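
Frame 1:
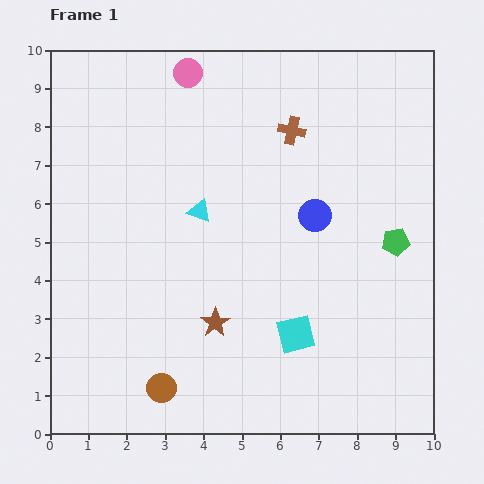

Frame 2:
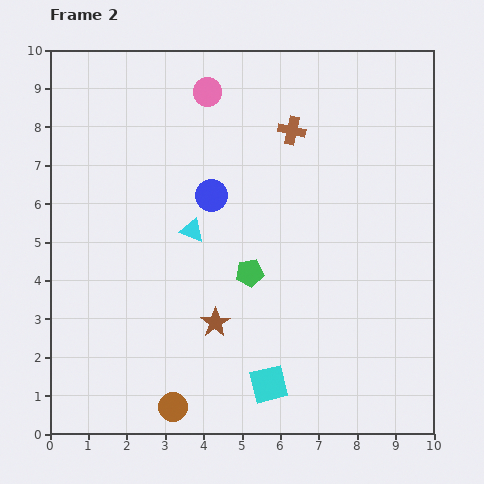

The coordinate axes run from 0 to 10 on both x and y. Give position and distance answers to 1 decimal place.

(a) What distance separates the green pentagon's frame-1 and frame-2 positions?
3.9

The green pentagon moved from (9.0, 5.0) to (5.2, 4.2), a distance of √(3.8² + 0.8²) ≈ 3.9.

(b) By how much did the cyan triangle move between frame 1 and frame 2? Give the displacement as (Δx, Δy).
(-0.2, -0.5)

The cyan triangle was at (3.9, 5.8) in frame 1 and (3.7, 5.3) in frame 2.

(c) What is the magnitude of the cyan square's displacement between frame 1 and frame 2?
1.5

The cyan square moved from (6.4, 2.6) to (5.7, 1.3), a distance of √(0.7² + 1.3²) ≈ 1.5.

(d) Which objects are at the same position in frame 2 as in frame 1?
the brown star, the brown cross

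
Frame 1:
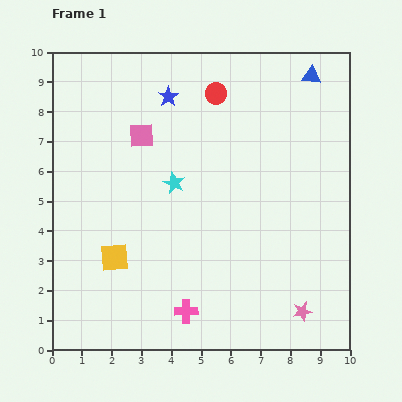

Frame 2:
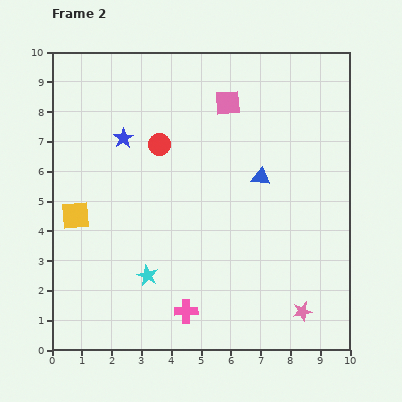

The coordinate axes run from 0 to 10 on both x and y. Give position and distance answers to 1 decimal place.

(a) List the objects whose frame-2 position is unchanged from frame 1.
the pink star, the pink cross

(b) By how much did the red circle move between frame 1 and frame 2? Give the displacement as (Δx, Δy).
(-1.9, -1.7)

The red circle was at (5.5, 8.6) in frame 1 and (3.6, 6.9) in frame 2.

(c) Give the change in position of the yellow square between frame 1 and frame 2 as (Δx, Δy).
(-1.3, 1.4)

The yellow square was at (2.1, 3.1) in frame 1 and (0.8, 4.5) in frame 2.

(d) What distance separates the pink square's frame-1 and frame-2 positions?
3.1

The pink square moved from (3.0, 7.2) to (5.9, 8.3), a distance of √(2.9² + 1.1²) ≈ 3.1.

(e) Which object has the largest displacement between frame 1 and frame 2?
the blue triangle

(moved 3.8; next 3.2)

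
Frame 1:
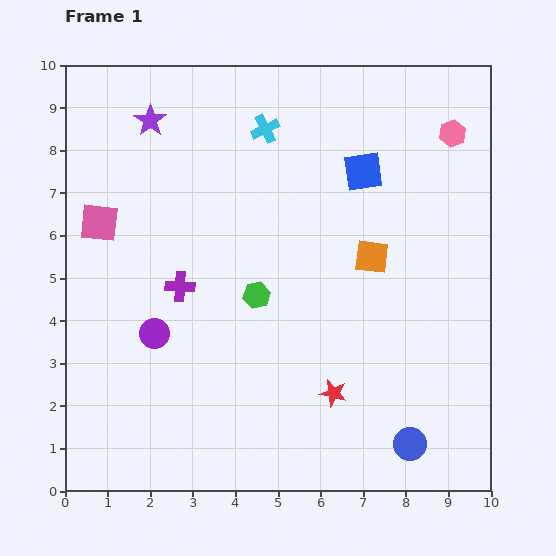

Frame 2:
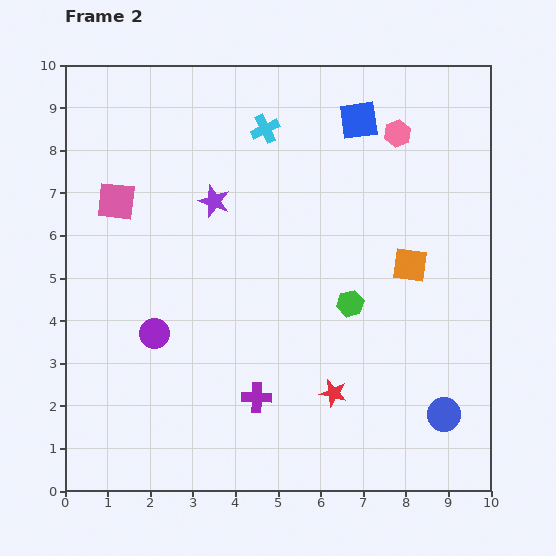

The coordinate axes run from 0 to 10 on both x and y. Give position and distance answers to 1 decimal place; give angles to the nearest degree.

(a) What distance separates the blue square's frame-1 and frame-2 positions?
1.2

The blue square moved from (7.0, 7.5) to (6.9, 8.7), a distance of √(0.1² + 1.2²) ≈ 1.2.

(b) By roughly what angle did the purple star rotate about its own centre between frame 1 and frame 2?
16° counter-clockwise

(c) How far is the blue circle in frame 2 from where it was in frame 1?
1.1

The blue circle moved from (8.1, 1.1) to (8.9, 1.8), a distance of √(0.8² + 0.7²) ≈ 1.1.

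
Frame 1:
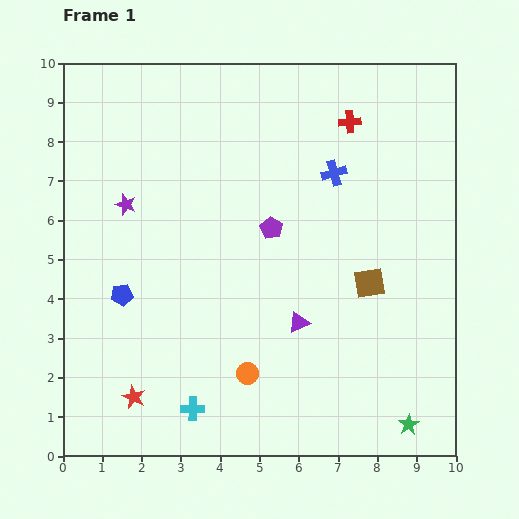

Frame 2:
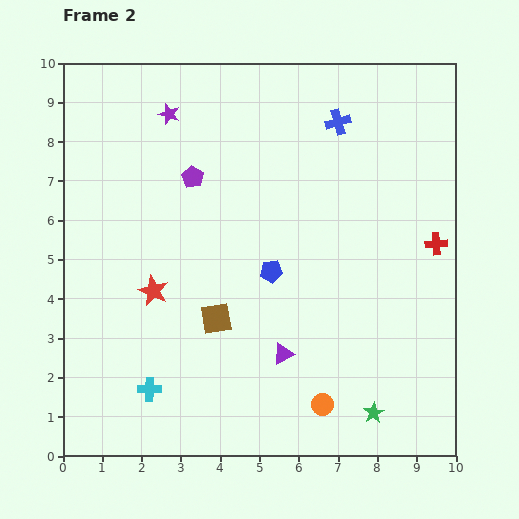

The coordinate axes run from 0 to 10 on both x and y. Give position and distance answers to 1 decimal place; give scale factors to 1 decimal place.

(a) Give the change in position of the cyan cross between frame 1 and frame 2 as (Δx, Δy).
(-1.1, 0.5)

The cyan cross was at (3.3, 1.2) in frame 1 and (2.2, 1.7) in frame 2.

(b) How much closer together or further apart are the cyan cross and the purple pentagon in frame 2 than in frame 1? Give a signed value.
+0.5

Distance in frame 1: 5.0. Distance in frame 2: 5.5.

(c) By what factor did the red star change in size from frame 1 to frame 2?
1.3×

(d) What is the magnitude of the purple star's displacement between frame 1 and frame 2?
2.5

The purple star moved from (1.6, 6.4) to (2.7, 8.7), a distance of √(1.1² + 2.3²) ≈ 2.5.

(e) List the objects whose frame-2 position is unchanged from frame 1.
none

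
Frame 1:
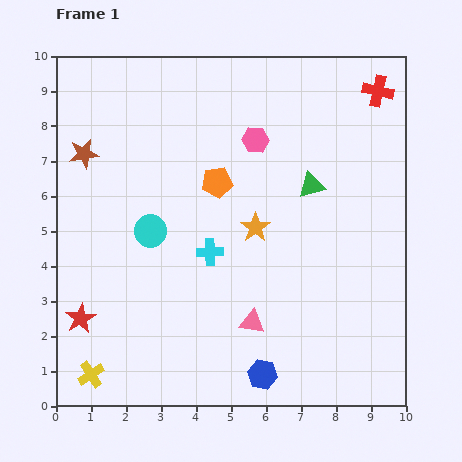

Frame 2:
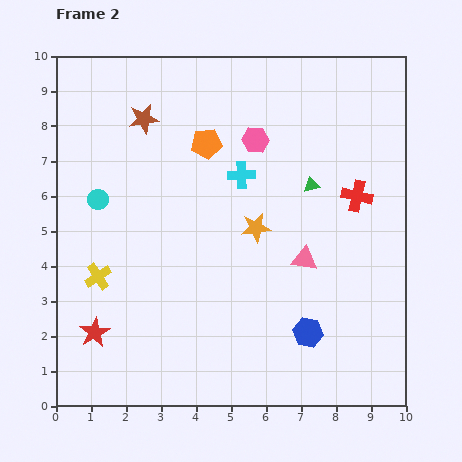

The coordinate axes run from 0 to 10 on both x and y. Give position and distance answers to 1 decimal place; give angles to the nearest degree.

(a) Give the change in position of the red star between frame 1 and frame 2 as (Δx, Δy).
(0.4, -0.4)

The red star was at (0.7, 2.5) in frame 1 and (1.1, 2.1) in frame 2.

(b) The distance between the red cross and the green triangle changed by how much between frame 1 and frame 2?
-2.0

Distance in frame 1: 3.3. Distance in frame 2: 1.3.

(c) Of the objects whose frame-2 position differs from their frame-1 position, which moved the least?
the red star

(moved 0.6)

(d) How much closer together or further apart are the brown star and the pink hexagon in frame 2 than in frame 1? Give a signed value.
-1.6

Distance in frame 1: 4.9. Distance in frame 2: 3.3.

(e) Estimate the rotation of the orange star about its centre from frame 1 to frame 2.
26° clockwise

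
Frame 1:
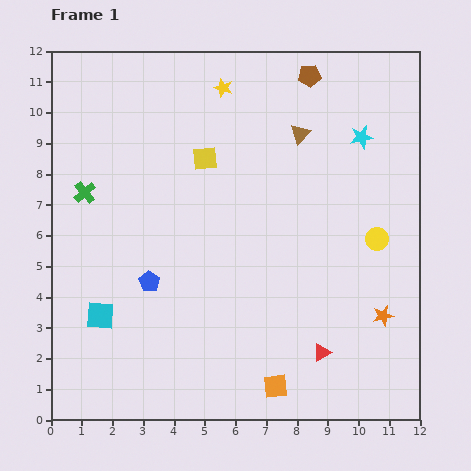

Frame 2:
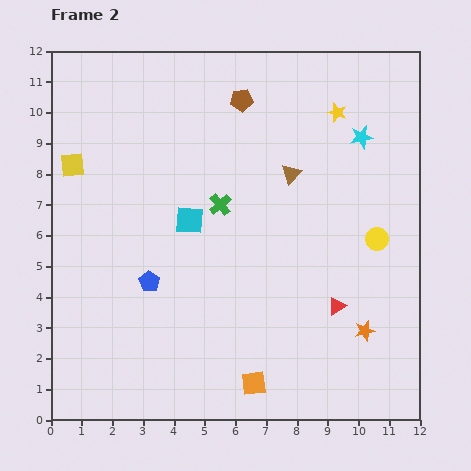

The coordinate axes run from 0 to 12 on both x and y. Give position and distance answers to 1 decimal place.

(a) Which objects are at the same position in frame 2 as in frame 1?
the blue pentagon, the yellow circle, the cyan star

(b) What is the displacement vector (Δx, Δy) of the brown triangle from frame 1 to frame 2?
(-0.3, -1.3)

The brown triangle was at (8.1, 9.3) in frame 1 and (7.8, 8.0) in frame 2.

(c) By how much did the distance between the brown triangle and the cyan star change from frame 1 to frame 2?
+0.6

Distance in frame 1: 2.0. Distance in frame 2: 2.6.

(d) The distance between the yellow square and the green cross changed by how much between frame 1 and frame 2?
+0.9

Distance in frame 1: 4.1. Distance in frame 2: 5.0.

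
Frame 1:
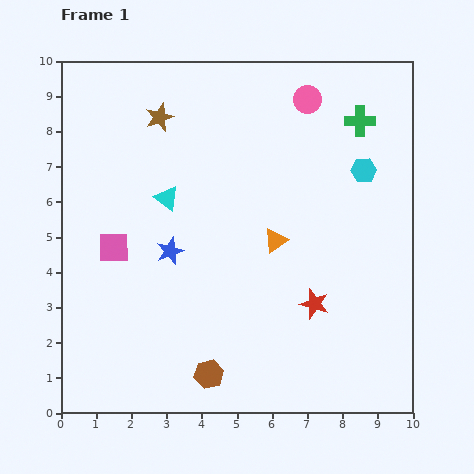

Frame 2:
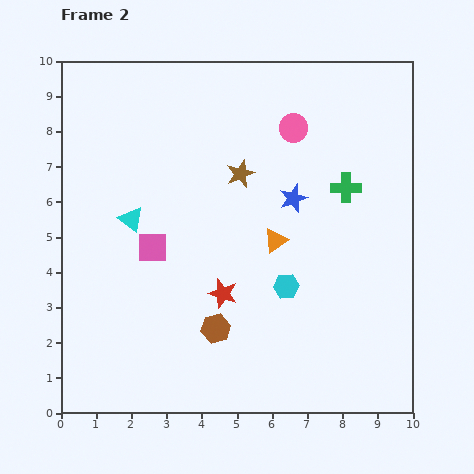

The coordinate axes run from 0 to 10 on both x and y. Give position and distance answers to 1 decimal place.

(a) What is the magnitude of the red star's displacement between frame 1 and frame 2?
2.6

The red star moved from (7.2, 3.1) to (4.6, 3.4), a distance of √(2.6² + 0.3²) ≈ 2.6.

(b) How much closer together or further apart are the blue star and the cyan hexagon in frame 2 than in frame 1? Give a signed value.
-3.5

Distance in frame 1: 6.0. Distance in frame 2: 2.5.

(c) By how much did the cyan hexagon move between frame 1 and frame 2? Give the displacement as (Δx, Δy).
(-2.2, -3.3)

The cyan hexagon was at (8.6, 6.9) in frame 1 and (6.4, 3.6) in frame 2.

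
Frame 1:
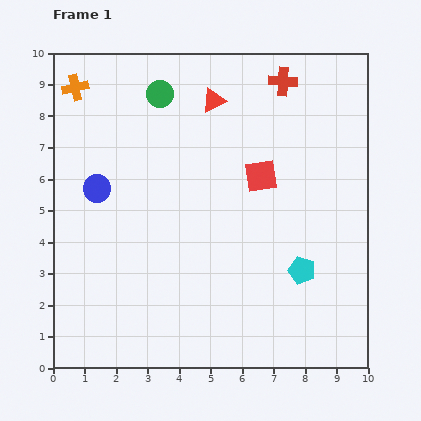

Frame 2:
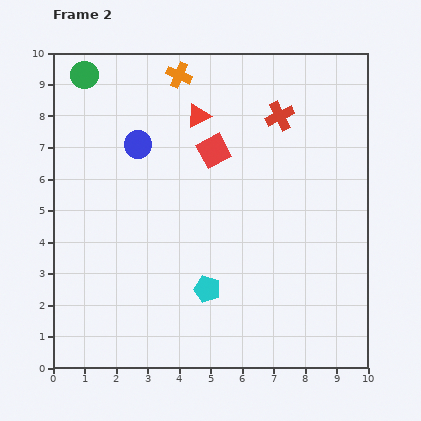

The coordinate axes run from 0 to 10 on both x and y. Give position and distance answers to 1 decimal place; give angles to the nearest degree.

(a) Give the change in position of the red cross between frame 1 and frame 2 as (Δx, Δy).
(-0.1, -1.1)

The red cross was at (7.3, 9.1) in frame 1 and (7.2, 8.0) in frame 2.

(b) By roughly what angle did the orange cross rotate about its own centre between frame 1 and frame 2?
36° clockwise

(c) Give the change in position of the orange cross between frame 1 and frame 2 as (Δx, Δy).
(3.3, 0.4)

The orange cross was at (0.7, 8.9) in frame 1 and (4.0, 9.3) in frame 2.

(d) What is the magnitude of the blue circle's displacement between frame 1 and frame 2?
1.9

The blue circle moved from (1.4, 5.7) to (2.7, 7.1), a distance of √(1.3² + 1.4²) ≈ 1.9.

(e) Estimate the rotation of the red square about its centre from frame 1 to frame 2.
20° counter-clockwise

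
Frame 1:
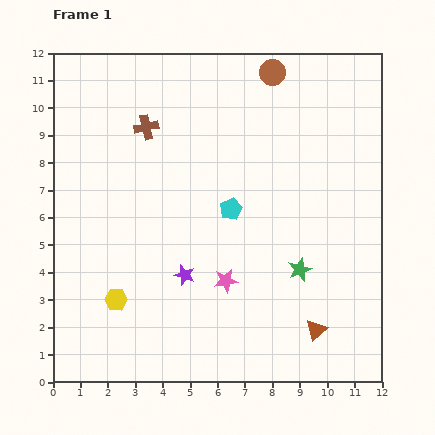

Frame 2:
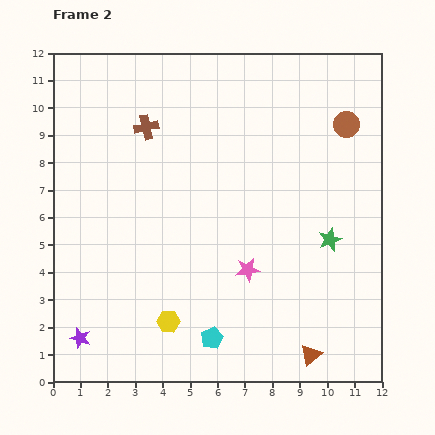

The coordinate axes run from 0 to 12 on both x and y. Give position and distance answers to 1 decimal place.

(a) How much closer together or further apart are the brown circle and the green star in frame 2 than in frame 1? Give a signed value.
-3.1

Distance in frame 1: 7.3. Distance in frame 2: 4.2.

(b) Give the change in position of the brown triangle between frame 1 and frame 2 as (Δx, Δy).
(-0.2, -0.9)

The brown triangle was at (9.6, 1.9) in frame 1 and (9.4, 1.0) in frame 2.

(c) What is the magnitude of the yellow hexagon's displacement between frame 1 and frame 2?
2.1

The yellow hexagon moved from (2.3, 3.0) to (4.2, 2.2), a distance of √(1.9² + 0.8²) ≈ 2.1.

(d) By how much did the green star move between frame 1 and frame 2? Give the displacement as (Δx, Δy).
(1.1, 1.1)

The green star was at (9.0, 4.1) in frame 1 and (10.1, 5.2) in frame 2.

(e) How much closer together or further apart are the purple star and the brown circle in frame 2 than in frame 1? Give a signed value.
+4.3

Distance in frame 1: 8.1. Distance in frame 2: 12.4.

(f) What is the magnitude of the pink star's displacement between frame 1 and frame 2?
0.9

The pink star moved from (6.3, 3.7) to (7.1, 4.1), a distance of √(0.8² + 0.4²) ≈ 0.9.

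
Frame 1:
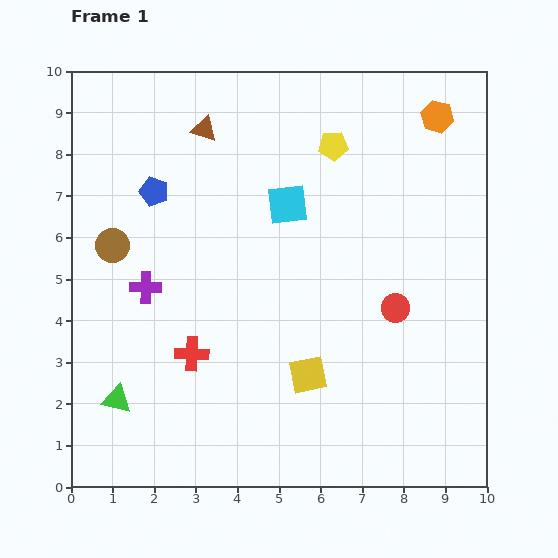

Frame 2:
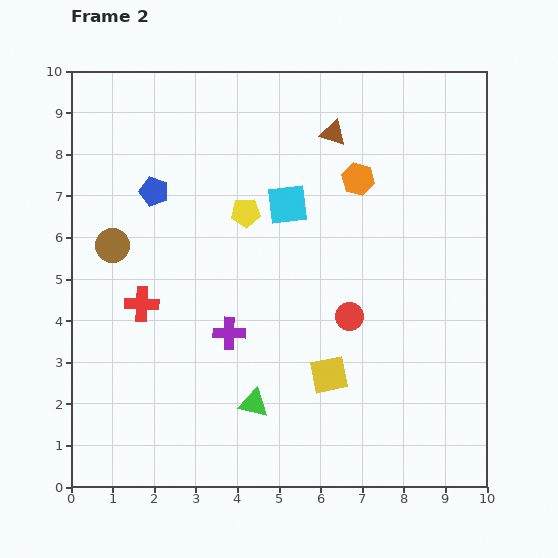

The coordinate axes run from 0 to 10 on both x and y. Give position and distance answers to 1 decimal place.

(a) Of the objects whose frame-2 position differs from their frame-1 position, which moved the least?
the yellow square

(moved 0.5)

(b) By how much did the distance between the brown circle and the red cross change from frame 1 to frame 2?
-1.6

Distance in frame 1: 3.2. Distance in frame 2: 1.6.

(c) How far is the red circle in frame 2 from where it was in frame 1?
1.1

The red circle moved from (7.8, 4.3) to (6.7, 4.1), a distance of √(1.1² + 0.2²) ≈ 1.1.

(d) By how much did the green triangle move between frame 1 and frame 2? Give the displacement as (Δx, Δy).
(3.3, -0.1)

The green triangle was at (1.1, 2.1) in frame 1 and (4.4, 2.0) in frame 2.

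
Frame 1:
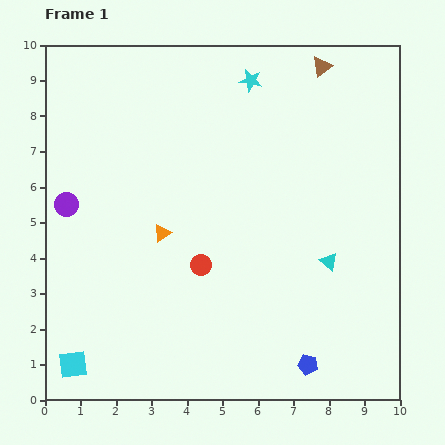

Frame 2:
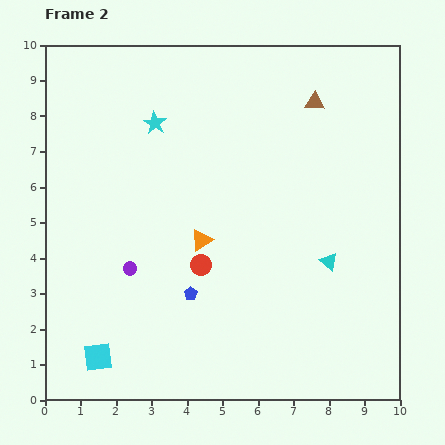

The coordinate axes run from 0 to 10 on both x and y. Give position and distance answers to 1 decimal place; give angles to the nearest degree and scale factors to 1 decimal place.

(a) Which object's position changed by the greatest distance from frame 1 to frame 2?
the blue pentagon

(moved 3.9; next 3.0)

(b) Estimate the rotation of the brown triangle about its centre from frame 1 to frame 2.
39° clockwise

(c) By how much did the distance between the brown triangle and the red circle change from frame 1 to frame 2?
-1.0

Distance in frame 1: 6.6. Distance in frame 2: 5.6.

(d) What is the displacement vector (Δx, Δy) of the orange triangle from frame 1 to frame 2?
(1.1, -0.2)

The orange triangle was at (3.3, 4.7) in frame 1 and (4.4, 4.5) in frame 2.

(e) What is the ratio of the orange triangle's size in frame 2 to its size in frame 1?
1.3×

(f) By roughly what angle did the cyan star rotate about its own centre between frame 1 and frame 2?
20° clockwise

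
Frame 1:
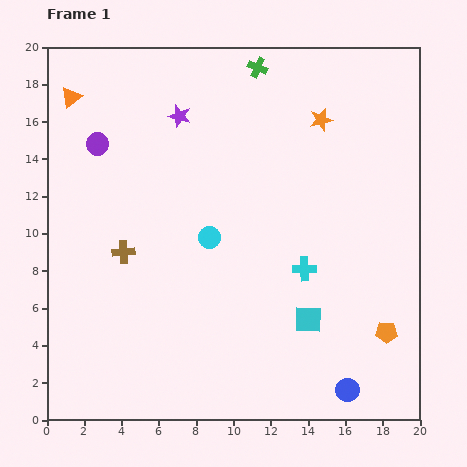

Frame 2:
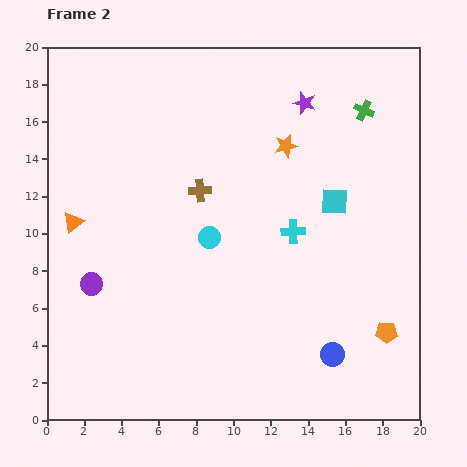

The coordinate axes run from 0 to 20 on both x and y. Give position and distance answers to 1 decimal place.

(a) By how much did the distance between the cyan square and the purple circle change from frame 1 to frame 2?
-1.0

Distance in frame 1: 14.7. Distance in frame 2: 13.7.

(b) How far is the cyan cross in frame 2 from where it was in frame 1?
2.1

The cyan cross moved from (13.8, 8.1) to (13.2, 10.1), a distance of √(0.6² + 2.0²) ≈ 2.1.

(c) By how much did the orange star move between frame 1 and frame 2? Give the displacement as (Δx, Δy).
(-1.9, -1.4)

The orange star was at (14.7, 16.1) in frame 1 and (12.8, 14.7) in frame 2.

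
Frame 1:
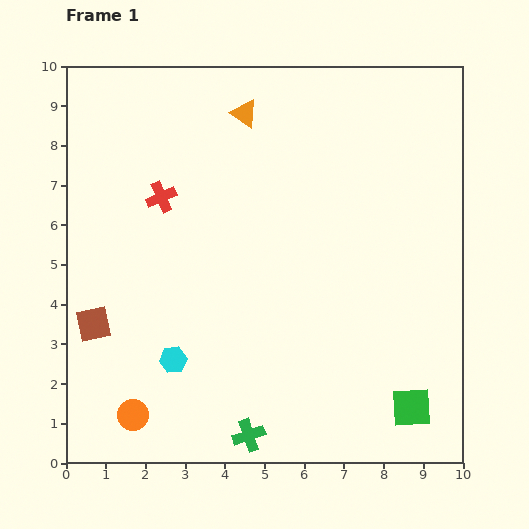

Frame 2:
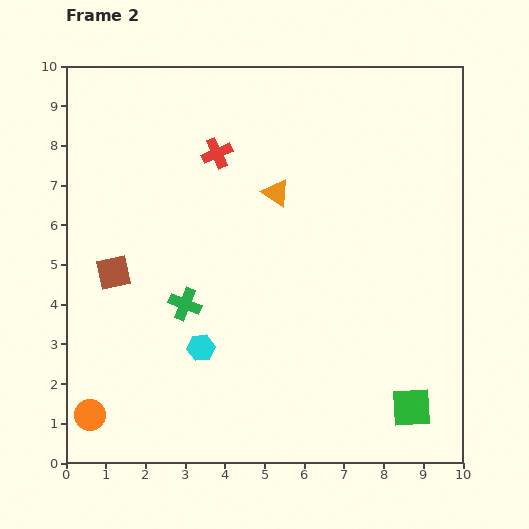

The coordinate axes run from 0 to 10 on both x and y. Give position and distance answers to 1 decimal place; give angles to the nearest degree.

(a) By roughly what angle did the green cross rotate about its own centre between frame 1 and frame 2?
40° clockwise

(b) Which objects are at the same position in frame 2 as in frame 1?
the green square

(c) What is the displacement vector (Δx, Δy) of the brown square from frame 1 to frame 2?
(0.5, 1.3)

The brown square was at (0.7, 3.5) in frame 1 and (1.2, 4.8) in frame 2.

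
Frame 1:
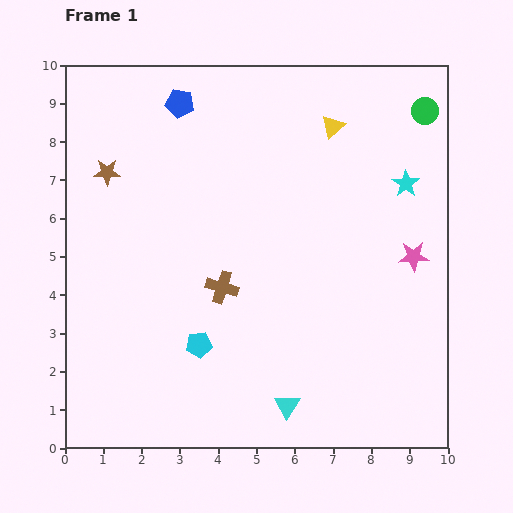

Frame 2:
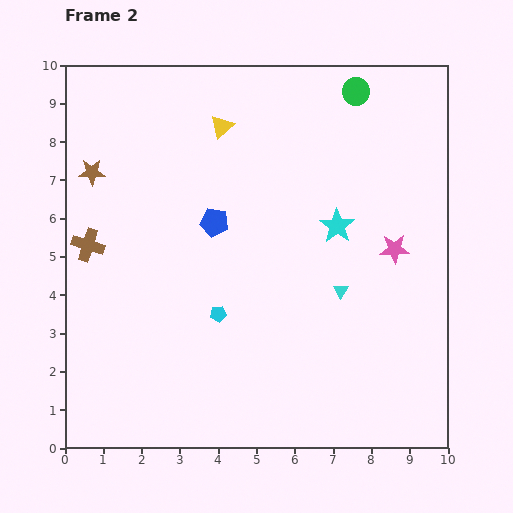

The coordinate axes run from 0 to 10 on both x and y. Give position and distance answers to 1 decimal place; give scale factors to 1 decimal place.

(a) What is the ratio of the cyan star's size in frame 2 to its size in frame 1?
1.3×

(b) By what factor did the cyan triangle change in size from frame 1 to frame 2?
0.6×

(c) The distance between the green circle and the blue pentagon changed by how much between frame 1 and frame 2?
-1.4

Distance in frame 1: 6.4. Distance in frame 2: 5.0.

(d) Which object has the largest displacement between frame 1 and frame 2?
the brown cross

(moved 3.7; next 3.3)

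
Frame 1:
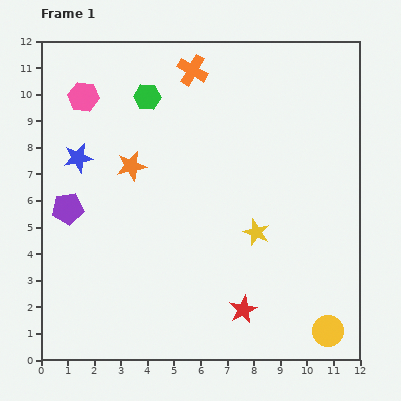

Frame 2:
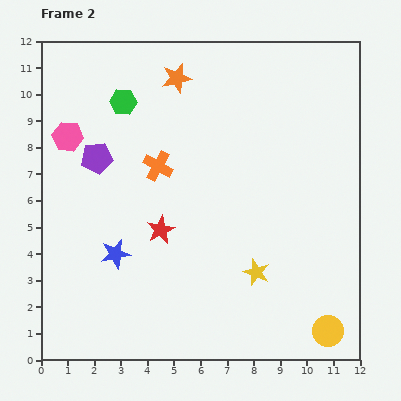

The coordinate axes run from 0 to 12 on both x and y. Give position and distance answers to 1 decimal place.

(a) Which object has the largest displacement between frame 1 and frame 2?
the red star

(moved 4.3; next 3.9)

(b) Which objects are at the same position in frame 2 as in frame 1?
the yellow circle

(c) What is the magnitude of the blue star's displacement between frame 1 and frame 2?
3.9

The blue star moved from (1.4, 7.6) to (2.8, 4.0), a distance of √(1.4² + 3.6²) ≈ 3.9.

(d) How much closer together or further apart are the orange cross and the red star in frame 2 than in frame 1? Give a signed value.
-6.8

Distance in frame 1: 9.2. Distance in frame 2: 2.4.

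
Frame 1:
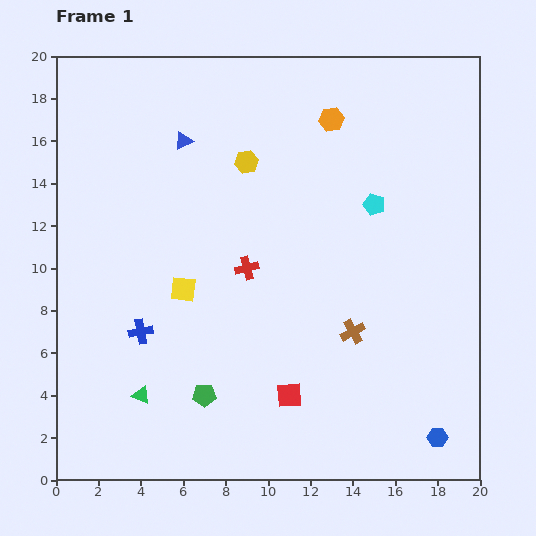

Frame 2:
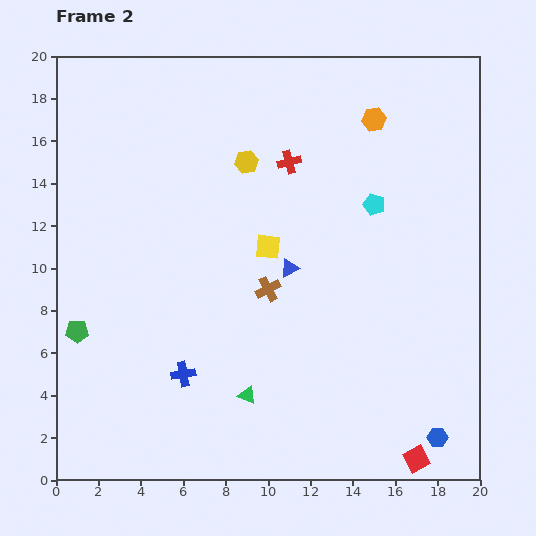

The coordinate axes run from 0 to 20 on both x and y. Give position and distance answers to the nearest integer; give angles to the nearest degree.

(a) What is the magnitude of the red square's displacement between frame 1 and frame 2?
7

The red square moved from (11, 4) to (17, 1), a distance of √(6² + 3²) ≈ 7.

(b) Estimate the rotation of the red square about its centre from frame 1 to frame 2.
24° counter-clockwise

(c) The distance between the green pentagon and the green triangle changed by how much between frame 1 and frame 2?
+6

Distance in frame 1: 3. Distance in frame 2: 9.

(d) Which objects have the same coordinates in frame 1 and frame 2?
the cyan pentagon, the yellow hexagon, the blue hexagon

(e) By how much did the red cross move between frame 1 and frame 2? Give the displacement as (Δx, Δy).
(2, 5)

The red cross was at (9, 10) in frame 1 and (11, 15) in frame 2.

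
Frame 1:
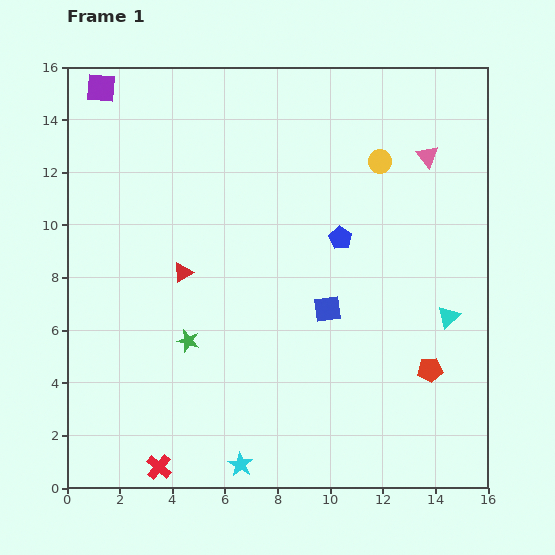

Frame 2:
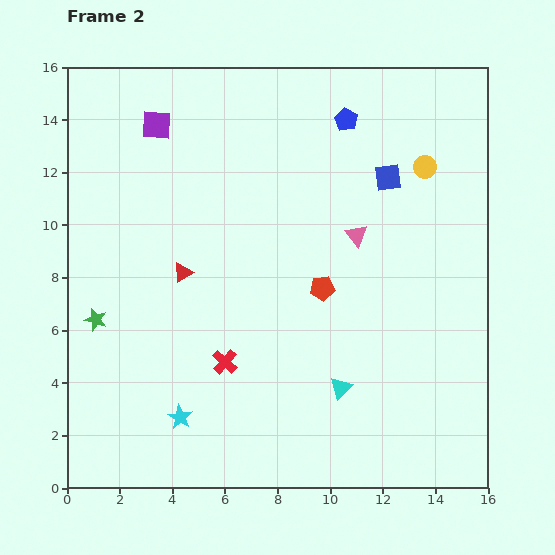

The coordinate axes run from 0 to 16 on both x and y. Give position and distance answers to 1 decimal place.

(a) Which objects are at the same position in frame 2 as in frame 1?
the red triangle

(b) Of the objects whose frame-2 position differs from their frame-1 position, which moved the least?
the yellow circle

(moved 1.7)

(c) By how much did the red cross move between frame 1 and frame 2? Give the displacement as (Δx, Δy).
(2.5, 4.0)

The red cross was at (3.5, 0.8) in frame 1 and (6.0, 4.8) in frame 2.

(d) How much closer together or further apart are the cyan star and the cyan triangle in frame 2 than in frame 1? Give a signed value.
-3.5

Distance in frame 1: 9.7. Distance in frame 2: 6.2.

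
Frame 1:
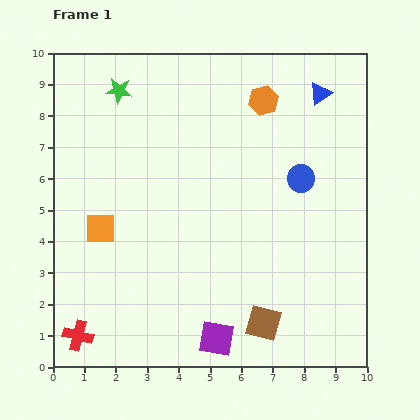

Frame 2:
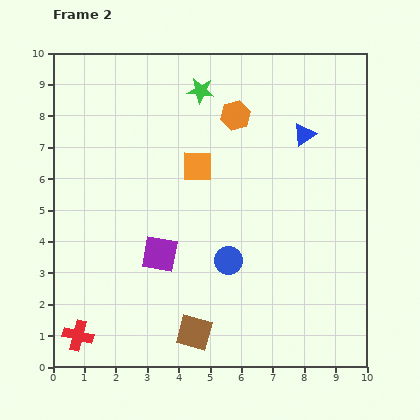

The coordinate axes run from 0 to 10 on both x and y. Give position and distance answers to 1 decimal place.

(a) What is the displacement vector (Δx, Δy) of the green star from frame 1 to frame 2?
(2.6, 0.0)

The green star was at (2.1, 8.8) in frame 1 and (4.7, 8.8) in frame 2.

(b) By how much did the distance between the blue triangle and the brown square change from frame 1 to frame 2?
-0.3

Distance in frame 1: 7.5. Distance in frame 2: 7.2.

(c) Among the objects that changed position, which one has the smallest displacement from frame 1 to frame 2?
the orange hexagon

(moved 1.0)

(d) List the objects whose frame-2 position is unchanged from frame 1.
the red cross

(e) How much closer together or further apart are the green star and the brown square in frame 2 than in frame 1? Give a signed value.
-1.0

Distance in frame 1: 8.7. Distance in frame 2: 7.7.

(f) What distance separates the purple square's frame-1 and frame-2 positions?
3.2

The purple square moved from (5.2, 0.9) to (3.4, 3.6), a distance of √(1.8² + 2.7²) ≈ 3.2.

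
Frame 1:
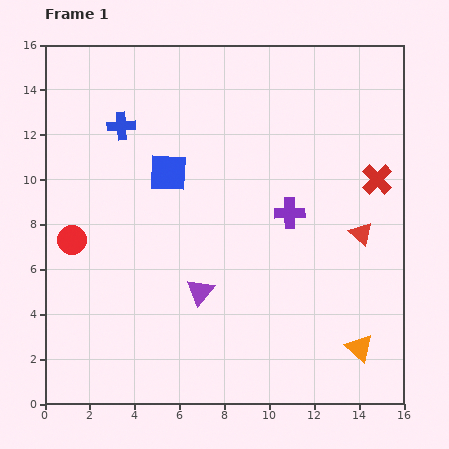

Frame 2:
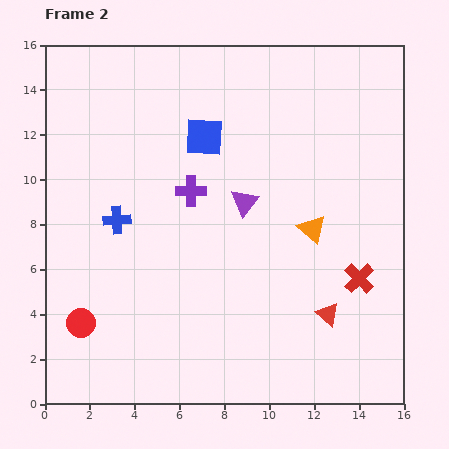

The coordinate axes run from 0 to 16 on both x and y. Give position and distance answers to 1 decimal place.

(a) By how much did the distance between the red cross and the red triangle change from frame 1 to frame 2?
-0.4

Distance in frame 1: 2.5. Distance in frame 2: 2.1.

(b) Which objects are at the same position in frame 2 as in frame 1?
none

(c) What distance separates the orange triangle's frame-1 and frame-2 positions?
5.7

The orange triangle moved from (14.0, 2.5) to (11.9, 7.8), a distance of √(2.1² + 5.3²) ≈ 5.7.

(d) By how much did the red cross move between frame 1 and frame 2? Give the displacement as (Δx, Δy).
(-0.8, -4.4)

The red cross was at (14.8, 10.0) in frame 1 and (14.0, 5.6) in frame 2.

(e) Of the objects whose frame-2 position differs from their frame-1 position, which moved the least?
the blue square

(moved 2.3)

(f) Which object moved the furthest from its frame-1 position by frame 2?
the orange triangle

(moved 5.7; next 4.5)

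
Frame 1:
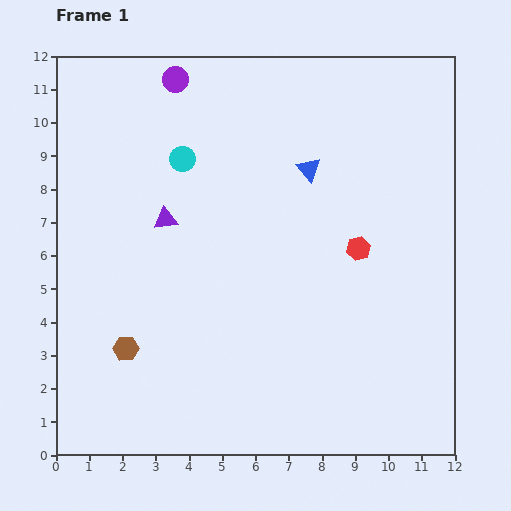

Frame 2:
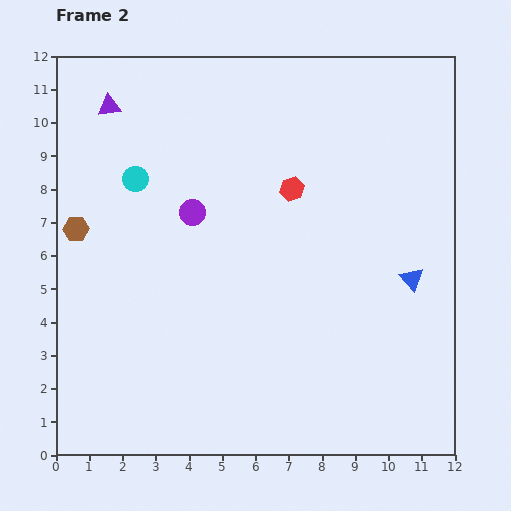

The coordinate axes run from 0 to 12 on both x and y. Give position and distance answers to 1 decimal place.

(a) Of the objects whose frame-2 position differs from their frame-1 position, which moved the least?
the cyan circle

(moved 1.5)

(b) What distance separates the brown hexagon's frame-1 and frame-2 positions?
3.9

The brown hexagon moved from (2.1, 3.2) to (0.6, 6.8), a distance of √(1.5² + 3.6²) ≈ 3.9.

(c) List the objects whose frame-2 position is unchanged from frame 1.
none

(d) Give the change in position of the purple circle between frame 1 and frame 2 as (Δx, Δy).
(0.5, -4.0)

The purple circle was at (3.6, 11.3) in frame 1 and (4.1, 7.3) in frame 2.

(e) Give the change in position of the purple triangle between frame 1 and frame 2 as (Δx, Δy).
(-1.7, 3.4)

The purple triangle was at (3.3, 7.1) in frame 1 and (1.6, 10.5) in frame 2.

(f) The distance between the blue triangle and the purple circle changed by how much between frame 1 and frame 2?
+2.1

Distance in frame 1: 4.8. Distance in frame 2: 6.9.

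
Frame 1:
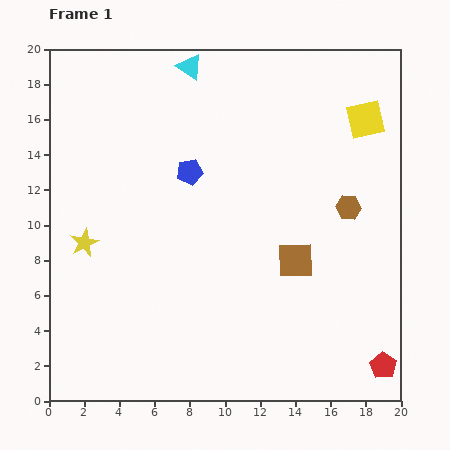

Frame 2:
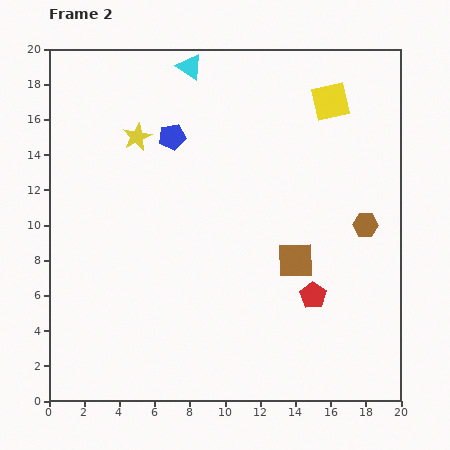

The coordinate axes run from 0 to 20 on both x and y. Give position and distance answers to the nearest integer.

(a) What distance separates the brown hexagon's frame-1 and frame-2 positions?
1

The brown hexagon moved from (17, 11) to (18, 10), a distance of √(1² + 1²) ≈ 1.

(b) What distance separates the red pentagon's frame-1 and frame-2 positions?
6

The red pentagon moved from (19, 2) to (15, 6), a distance of √(4² + 4²) ≈ 6.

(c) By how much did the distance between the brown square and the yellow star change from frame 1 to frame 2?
-1

Distance in frame 1: 12. Distance in frame 2: 11.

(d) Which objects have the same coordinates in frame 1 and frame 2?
the brown square, the cyan triangle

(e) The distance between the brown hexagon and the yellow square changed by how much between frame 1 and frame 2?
+2

Distance in frame 1: 5. Distance in frame 2: 7.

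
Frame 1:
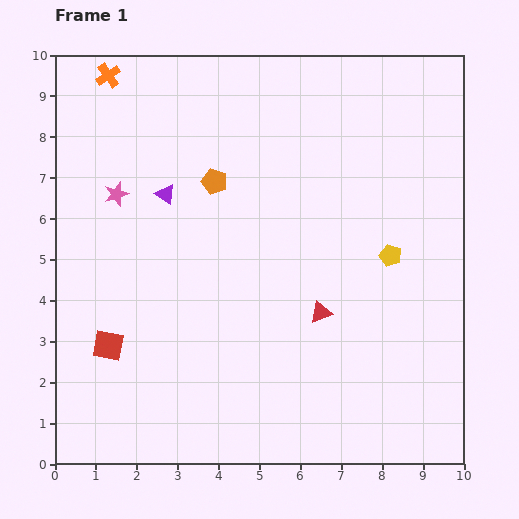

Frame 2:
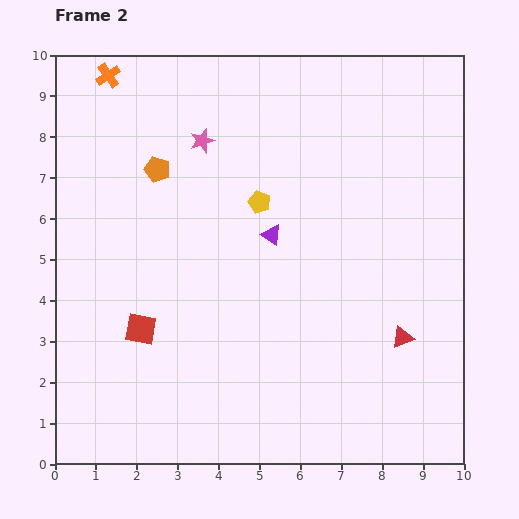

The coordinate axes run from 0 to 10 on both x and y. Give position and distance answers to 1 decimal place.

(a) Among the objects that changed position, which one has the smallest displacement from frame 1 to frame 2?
the red square

(moved 0.9)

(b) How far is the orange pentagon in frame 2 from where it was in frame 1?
1.4

The orange pentagon moved from (3.9, 6.9) to (2.5, 7.2), a distance of √(1.4² + 0.3²) ≈ 1.4.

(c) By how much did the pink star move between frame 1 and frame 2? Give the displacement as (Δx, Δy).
(2.1, 1.3)

The pink star was at (1.5, 6.6) in frame 1 and (3.6, 7.9) in frame 2.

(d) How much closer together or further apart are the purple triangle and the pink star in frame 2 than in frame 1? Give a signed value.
+1.7

Distance in frame 1: 1.2. Distance in frame 2: 2.9.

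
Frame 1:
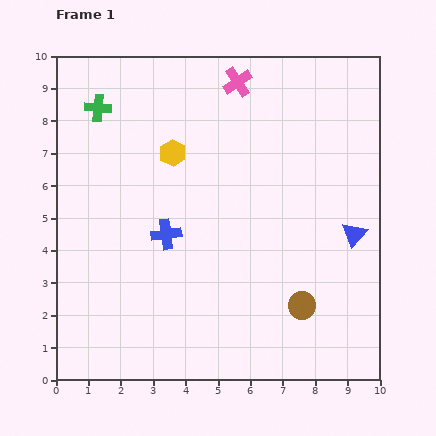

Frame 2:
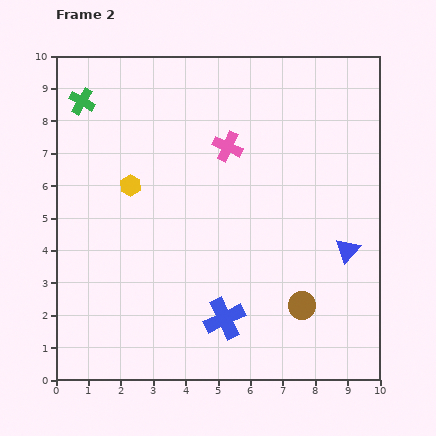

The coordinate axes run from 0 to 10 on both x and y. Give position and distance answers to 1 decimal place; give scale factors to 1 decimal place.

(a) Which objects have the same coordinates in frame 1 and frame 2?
the brown circle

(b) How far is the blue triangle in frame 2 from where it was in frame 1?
0.5

The blue triangle moved from (9.2, 4.5) to (9.0, 4.0), a distance of √(0.2² + 0.5²) ≈ 0.5.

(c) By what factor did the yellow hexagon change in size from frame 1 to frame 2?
0.8×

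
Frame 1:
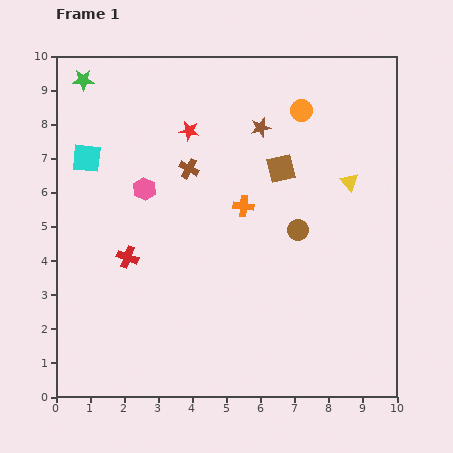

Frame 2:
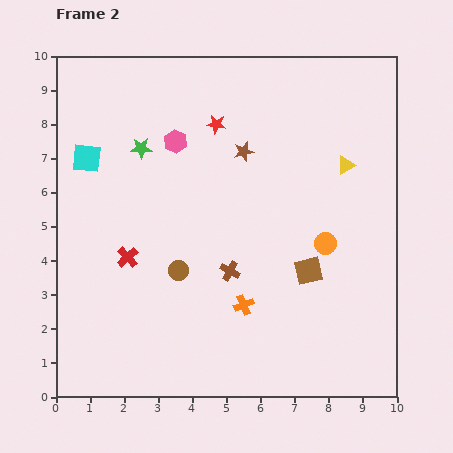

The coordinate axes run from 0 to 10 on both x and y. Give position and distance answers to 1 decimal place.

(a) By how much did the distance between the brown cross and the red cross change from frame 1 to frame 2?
-0.2

Distance in frame 1: 3.2. Distance in frame 2: 3.0.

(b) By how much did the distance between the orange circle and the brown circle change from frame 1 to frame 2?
+0.9

Distance in frame 1: 3.5. Distance in frame 2: 4.4.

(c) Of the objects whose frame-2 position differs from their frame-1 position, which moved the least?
the yellow triangle

(moved 0.5)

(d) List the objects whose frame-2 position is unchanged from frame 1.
the cyan square, the red cross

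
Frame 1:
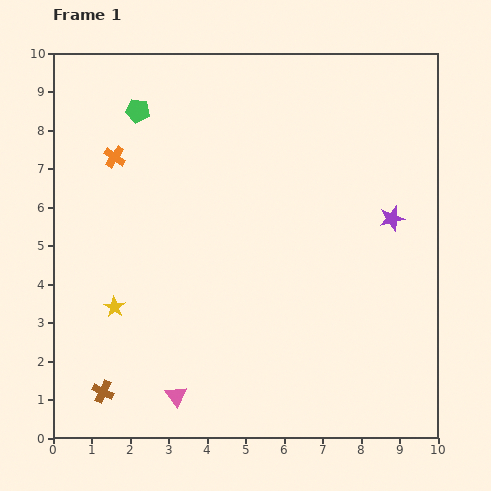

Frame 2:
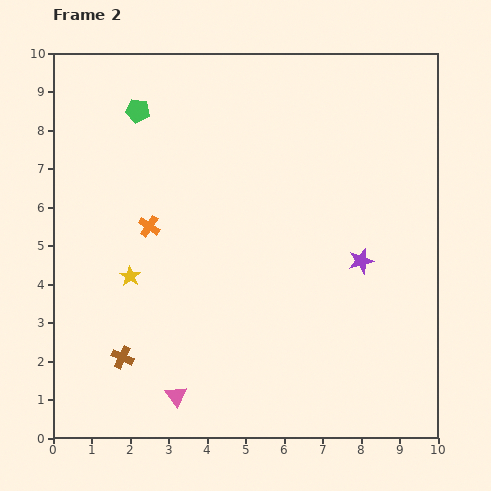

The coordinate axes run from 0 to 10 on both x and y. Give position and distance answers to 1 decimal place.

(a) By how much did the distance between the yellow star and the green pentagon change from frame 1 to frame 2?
-0.8

Distance in frame 1: 5.1. Distance in frame 2: 4.3.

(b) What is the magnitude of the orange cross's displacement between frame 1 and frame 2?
2.0

The orange cross moved from (1.6, 7.3) to (2.5, 5.5), a distance of √(0.9² + 1.8²) ≈ 2.0.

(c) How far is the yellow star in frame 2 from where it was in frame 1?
0.9

The yellow star moved from (1.6, 3.4) to (2.0, 4.2), a distance of √(0.4² + 0.8²) ≈ 0.9.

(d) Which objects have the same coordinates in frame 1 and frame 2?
the pink triangle, the green pentagon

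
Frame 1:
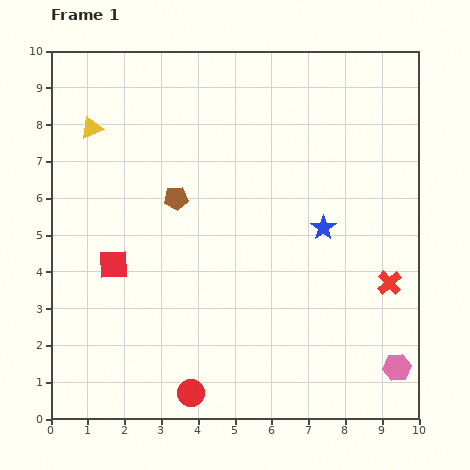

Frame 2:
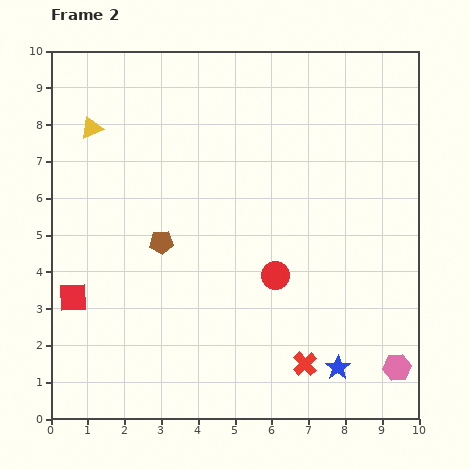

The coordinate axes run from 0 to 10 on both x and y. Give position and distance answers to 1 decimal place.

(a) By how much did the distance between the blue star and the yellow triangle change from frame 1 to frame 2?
+2.4

Distance in frame 1: 6.9. Distance in frame 2: 9.3.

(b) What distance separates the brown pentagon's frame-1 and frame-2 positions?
1.3

The brown pentagon moved from (3.4, 6.0) to (3.0, 4.8), a distance of √(0.4² + 1.2²) ≈ 1.3.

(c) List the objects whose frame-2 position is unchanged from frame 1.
the yellow triangle, the pink hexagon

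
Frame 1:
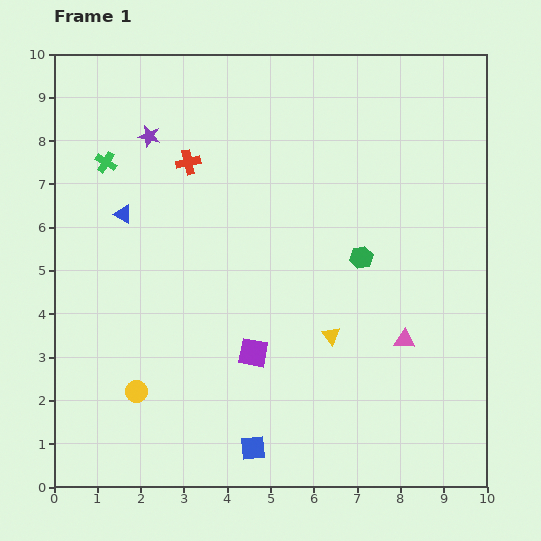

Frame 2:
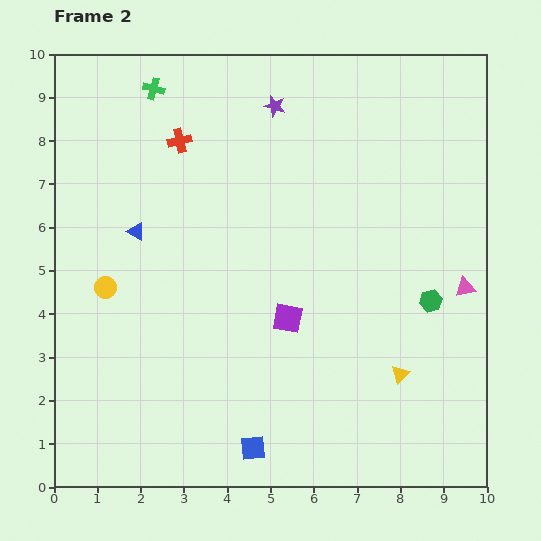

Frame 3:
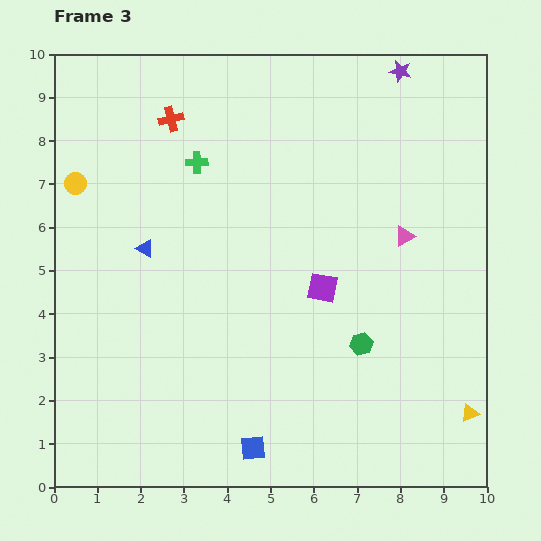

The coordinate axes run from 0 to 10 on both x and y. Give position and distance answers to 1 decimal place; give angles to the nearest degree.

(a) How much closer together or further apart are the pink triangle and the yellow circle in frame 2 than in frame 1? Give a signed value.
+2.0

Distance in frame 1: 6.3. Distance in frame 2: 8.3.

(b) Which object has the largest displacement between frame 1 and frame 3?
the purple star

(moved 6.0; next 5.0)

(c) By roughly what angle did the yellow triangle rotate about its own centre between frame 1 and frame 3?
47° clockwise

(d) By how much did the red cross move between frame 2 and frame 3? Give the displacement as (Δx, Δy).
(-0.2, 0.5)

The red cross was at (2.9, 8.0) in frame 2 and (2.7, 8.5) in frame 3.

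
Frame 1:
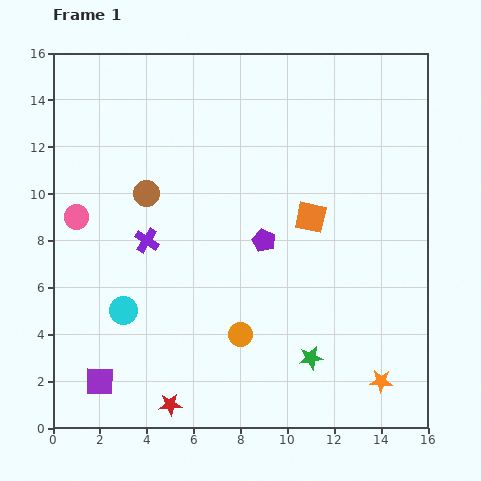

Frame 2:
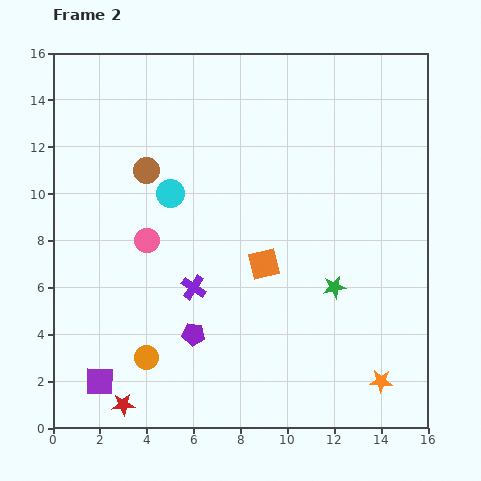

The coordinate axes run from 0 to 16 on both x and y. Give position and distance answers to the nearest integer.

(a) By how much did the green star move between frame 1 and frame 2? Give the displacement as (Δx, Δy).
(1, 3)

The green star was at (11, 3) in frame 1 and (12, 6) in frame 2.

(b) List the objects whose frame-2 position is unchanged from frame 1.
the orange star, the purple square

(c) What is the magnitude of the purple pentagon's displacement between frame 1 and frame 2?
5

The purple pentagon moved from (9, 8) to (6, 4), a distance of √(3² + 4²) ≈ 5.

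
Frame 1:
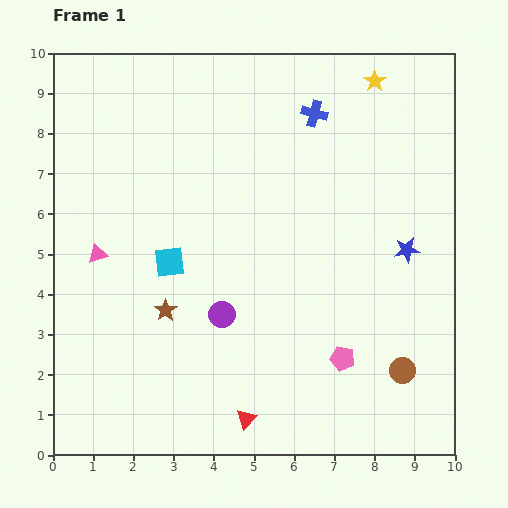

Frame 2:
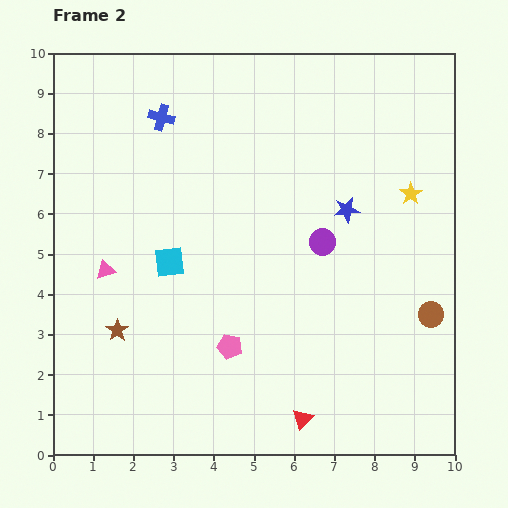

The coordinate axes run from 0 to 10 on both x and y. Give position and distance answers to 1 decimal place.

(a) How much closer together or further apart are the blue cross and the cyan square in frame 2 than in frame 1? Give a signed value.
-1.6

Distance in frame 1: 5.2. Distance in frame 2: 3.6.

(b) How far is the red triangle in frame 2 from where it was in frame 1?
1.4

The red triangle moved from (4.8, 0.9) to (6.2, 0.9), a distance of √(1.4² + 0.0²) ≈ 1.4.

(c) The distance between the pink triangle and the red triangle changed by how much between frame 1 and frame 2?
+0.6

Distance in frame 1: 5.5. Distance in frame 2: 6.1.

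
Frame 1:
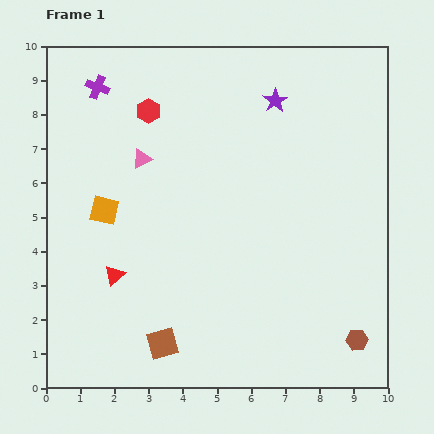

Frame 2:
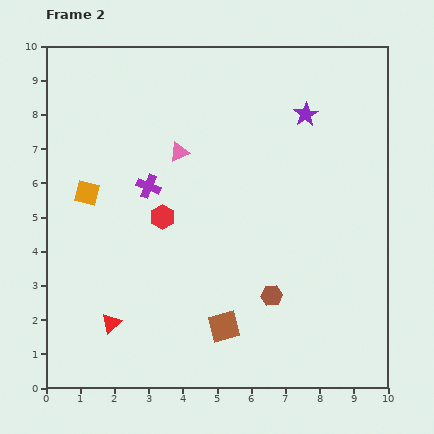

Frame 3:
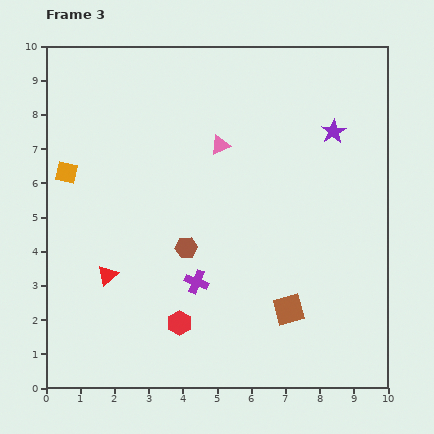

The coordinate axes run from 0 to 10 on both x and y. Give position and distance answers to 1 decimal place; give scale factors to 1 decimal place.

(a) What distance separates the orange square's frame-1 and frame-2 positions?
0.7

The orange square moved from (1.7, 5.2) to (1.2, 5.7), a distance of √(0.5² + 0.5²) ≈ 0.7.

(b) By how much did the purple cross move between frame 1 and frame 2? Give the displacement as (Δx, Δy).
(1.5, -2.9)

The purple cross was at (1.5, 8.8) in frame 1 and (3.0, 5.9) in frame 2.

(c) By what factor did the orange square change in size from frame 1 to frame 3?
0.7×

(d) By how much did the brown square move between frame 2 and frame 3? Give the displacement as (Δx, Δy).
(1.9, 0.5)

The brown square was at (5.2, 1.8) in frame 2 and (7.1, 2.3) in frame 3.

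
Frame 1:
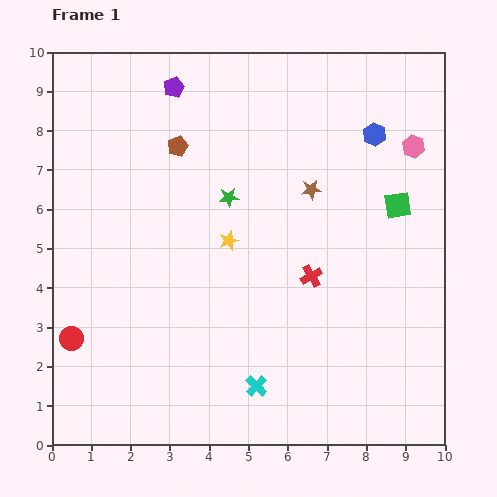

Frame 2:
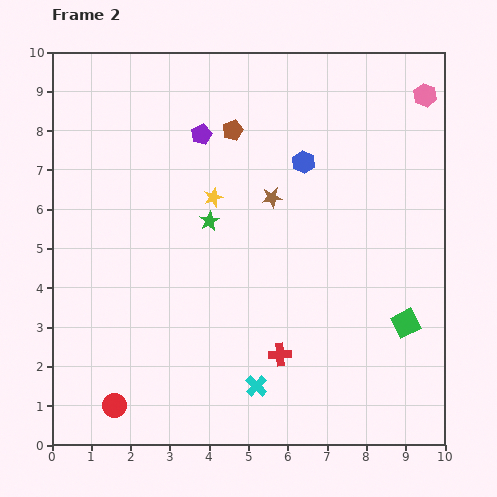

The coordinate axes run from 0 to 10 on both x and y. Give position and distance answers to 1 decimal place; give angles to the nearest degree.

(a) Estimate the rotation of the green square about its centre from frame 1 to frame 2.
18° counter-clockwise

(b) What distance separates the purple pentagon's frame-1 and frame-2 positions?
1.4

The purple pentagon moved from (3.1, 9.1) to (3.8, 7.9), a distance of √(0.7² + 1.2²) ≈ 1.4.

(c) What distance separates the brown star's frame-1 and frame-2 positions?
1.0

The brown star moved from (6.6, 6.5) to (5.6, 6.3), a distance of √(1.0² + 0.2²) ≈ 1.0.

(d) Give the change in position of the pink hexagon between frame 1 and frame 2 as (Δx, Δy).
(0.3, 1.3)

The pink hexagon was at (9.2, 7.6) in frame 1 and (9.5, 8.9) in frame 2.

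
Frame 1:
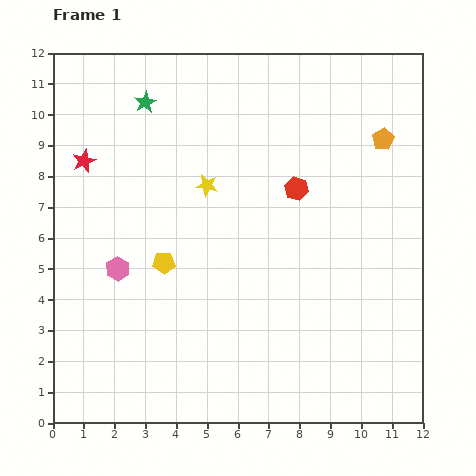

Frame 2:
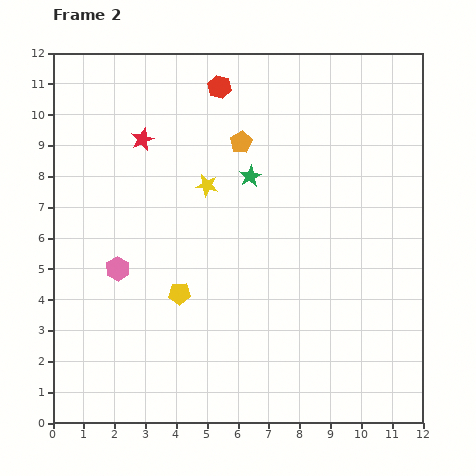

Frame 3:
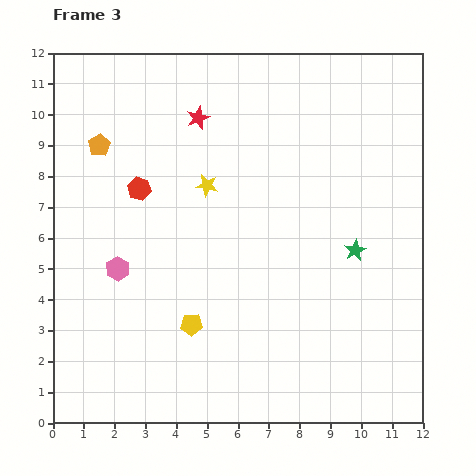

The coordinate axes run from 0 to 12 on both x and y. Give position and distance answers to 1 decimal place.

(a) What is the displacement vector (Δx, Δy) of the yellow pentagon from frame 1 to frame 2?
(0.5, -1.0)

The yellow pentagon was at (3.6, 5.2) in frame 1 and (4.1, 4.2) in frame 2.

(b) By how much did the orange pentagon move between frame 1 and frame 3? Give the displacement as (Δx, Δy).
(-9.2, -0.2)

The orange pentagon was at (10.7, 9.2) in frame 1 and (1.5, 9.0) in frame 3.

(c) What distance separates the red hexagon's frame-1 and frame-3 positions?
5.1

The red hexagon moved from (7.9, 7.6) to (2.8, 7.6), a distance of √(5.1² + 0.0²) ≈ 5.1.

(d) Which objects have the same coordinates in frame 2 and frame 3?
the pink hexagon, the yellow star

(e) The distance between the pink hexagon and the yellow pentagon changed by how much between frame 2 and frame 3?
+0.8

Distance in frame 2: 2.2. Distance in frame 3: 3.0.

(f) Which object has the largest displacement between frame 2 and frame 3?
the orange pentagon

(moved 4.6; next 4.2)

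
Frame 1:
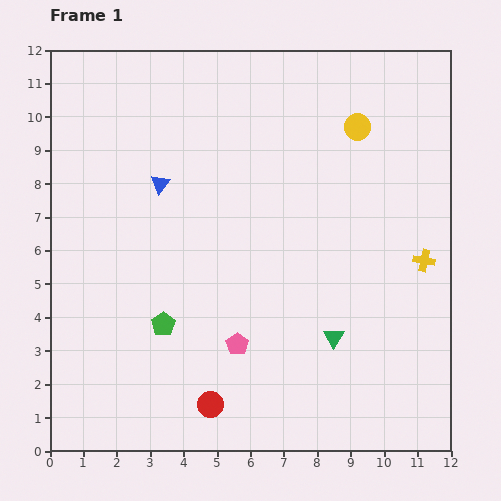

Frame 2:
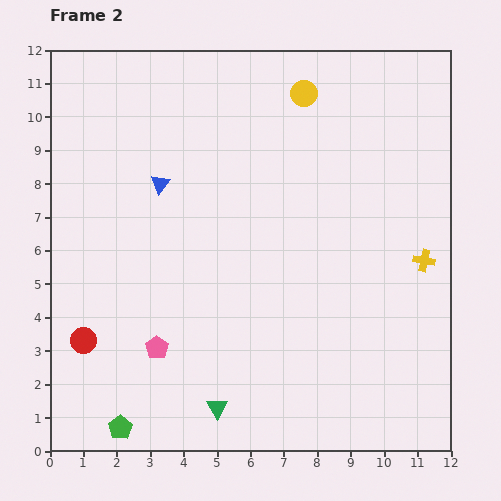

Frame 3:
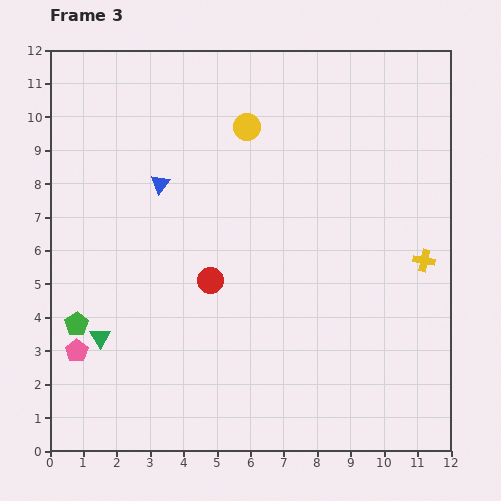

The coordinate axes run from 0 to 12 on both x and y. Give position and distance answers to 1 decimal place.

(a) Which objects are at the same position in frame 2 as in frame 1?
the yellow cross, the blue triangle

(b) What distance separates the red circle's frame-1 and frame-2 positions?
4.2

The red circle moved from (4.8, 1.4) to (1.0, 3.3), a distance of √(3.8² + 1.9²) ≈ 4.2.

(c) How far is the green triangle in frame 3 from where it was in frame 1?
7.0

The green triangle moved from (8.5, 3.4) to (1.5, 3.4), a distance of √(7.0² + 0.0²) ≈ 7.0.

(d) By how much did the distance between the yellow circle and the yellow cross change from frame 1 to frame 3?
+2.1

Distance in frame 1: 4.5. Distance in frame 3: 6.6.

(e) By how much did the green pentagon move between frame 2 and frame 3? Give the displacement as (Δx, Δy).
(-1.3, 3.1)

The green pentagon was at (2.1, 0.7) in frame 2 and (0.8, 3.8) in frame 3.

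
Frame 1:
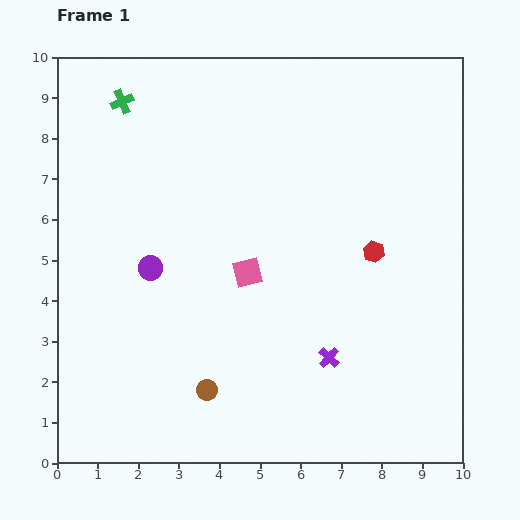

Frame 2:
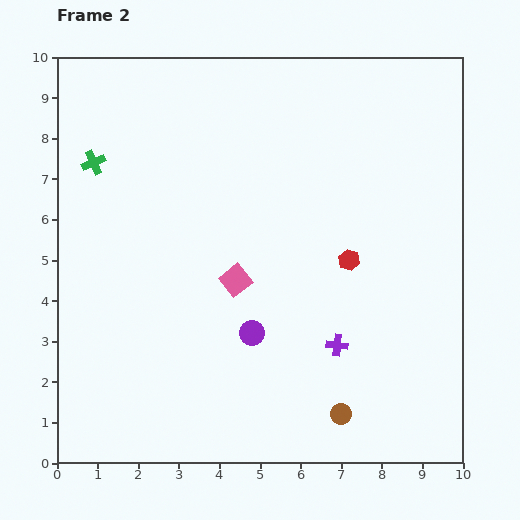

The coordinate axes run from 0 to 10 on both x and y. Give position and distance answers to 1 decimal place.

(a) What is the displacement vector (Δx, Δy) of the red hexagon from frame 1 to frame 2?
(-0.6, -0.2)

The red hexagon was at (7.8, 5.2) in frame 1 and (7.2, 5.0) in frame 2.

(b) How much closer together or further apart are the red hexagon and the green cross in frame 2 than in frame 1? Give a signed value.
-0.5

Distance in frame 1: 7.2. Distance in frame 2: 6.7.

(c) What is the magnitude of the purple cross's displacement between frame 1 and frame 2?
0.4

The purple cross moved from (6.7, 2.6) to (6.9, 2.9), a distance of √(0.2² + 0.3²) ≈ 0.4.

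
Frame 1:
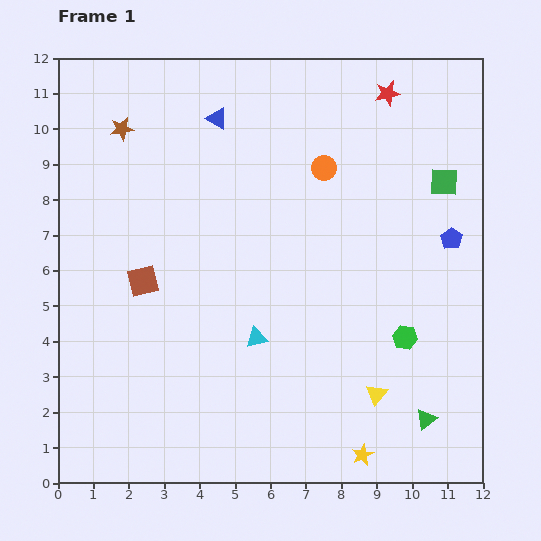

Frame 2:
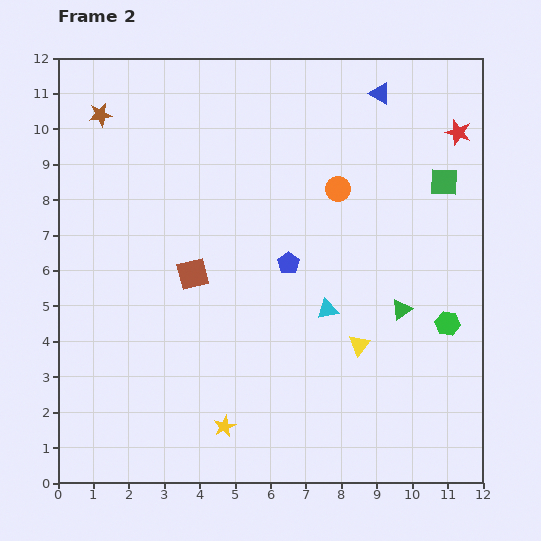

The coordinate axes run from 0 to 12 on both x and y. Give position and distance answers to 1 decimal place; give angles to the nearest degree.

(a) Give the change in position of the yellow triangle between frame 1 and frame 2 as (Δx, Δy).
(-0.5, 1.4)

The yellow triangle was at (9.0, 2.5) in frame 1 and (8.5, 3.9) in frame 2.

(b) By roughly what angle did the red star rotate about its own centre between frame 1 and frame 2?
28° clockwise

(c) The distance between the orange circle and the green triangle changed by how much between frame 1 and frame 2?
-3.9

Distance in frame 1: 7.7. Distance in frame 2: 3.8.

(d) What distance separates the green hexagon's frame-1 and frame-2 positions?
1.3

The green hexagon moved from (9.8, 4.1) to (11.0, 4.5), a distance of √(1.2² + 0.4²) ≈ 1.3.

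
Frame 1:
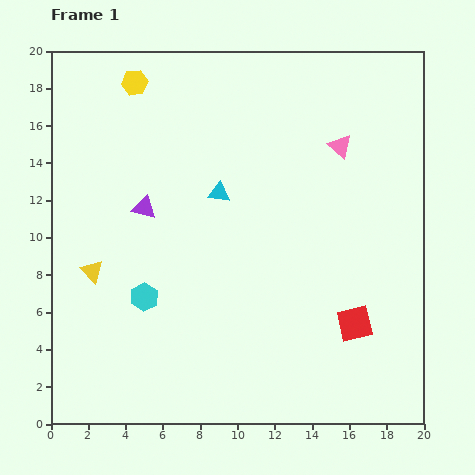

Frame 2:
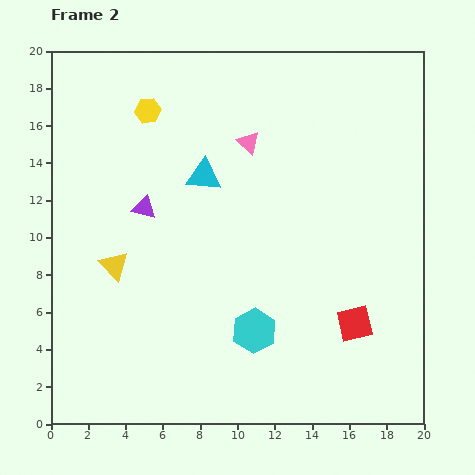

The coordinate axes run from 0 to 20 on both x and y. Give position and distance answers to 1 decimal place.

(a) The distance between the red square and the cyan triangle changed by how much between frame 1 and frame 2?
+1.2

Distance in frame 1: 10.1. Distance in frame 2: 11.3.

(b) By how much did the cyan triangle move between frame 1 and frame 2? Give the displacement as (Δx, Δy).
(-0.8, 0.9)

The cyan triangle was at (9.0, 12.4) in frame 1 and (8.2, 13.3) in frame 2.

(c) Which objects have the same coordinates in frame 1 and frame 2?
the red square, the purple triangle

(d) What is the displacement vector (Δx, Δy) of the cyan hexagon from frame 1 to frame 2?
(5.9, -1.8)

The cyan hexagon was at (5.0, 6.8) in frame 1 and (10.9, 5.0) in frame 2.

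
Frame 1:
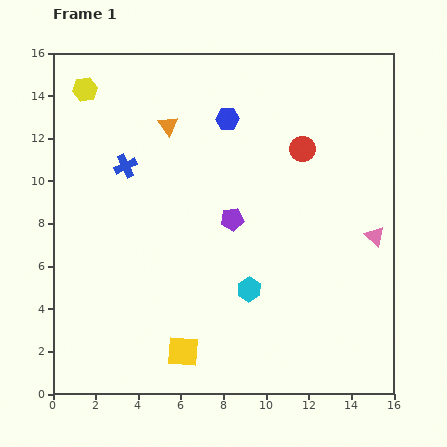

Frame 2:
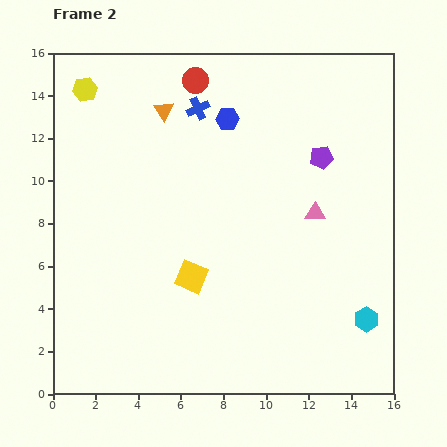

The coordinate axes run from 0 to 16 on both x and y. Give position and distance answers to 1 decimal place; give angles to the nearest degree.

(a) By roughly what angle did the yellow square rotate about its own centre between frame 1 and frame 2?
18° clockwise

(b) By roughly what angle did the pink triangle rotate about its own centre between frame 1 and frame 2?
42° counter-clockwise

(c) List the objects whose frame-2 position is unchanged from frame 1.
the yellow hexagon, the blue hexagon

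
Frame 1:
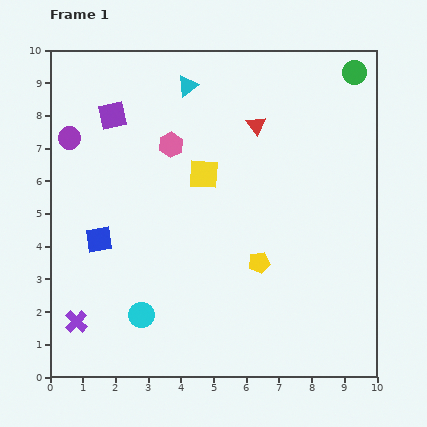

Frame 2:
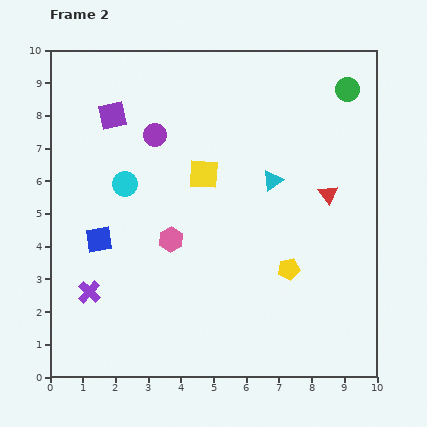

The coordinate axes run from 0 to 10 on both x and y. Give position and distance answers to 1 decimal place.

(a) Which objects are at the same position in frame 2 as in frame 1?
the yellow square, the blue square, the purple square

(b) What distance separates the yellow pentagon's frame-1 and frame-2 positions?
0.9

The yellow pentagon moved from (6.4, 3.5) to (7.3, 3.3), a distance of √(0.9² + 0.2²) ≈ 0.9.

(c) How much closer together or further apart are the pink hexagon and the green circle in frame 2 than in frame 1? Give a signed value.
+1.1

Distance in frame 1: 6.0. Distance in frame 2: 7.1.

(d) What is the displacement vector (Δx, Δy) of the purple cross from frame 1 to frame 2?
(0.4, 0.9)

The purple cross was at (0.8, 1.7) in frame 1 and (1.2, 2.6) in frame 2.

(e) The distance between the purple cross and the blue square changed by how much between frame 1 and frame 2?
-1.0

Distance in frame 1: 2.6. Distance in frame 2: 1.6.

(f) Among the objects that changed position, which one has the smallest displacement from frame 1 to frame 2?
the green circle

(moved 0.5)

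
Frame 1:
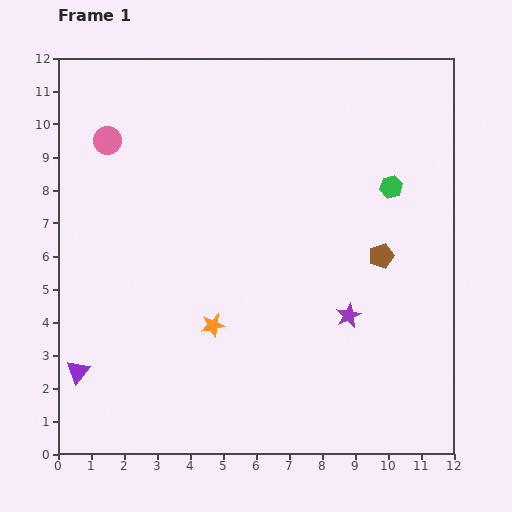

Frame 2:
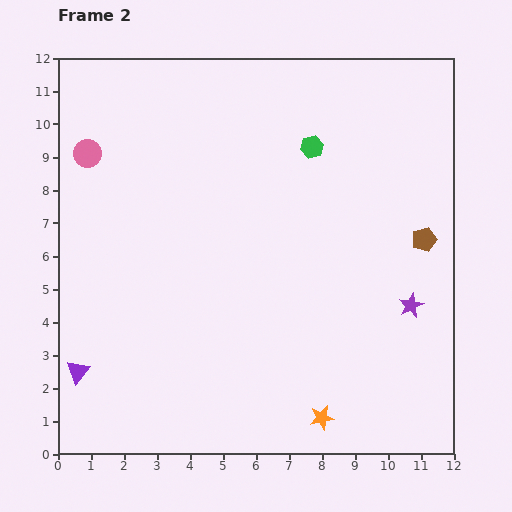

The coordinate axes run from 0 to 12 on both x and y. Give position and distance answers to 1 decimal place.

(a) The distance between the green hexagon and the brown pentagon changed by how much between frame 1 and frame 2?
+2.3

Distance in frame 1: 2.1. Distance in frame 2: 4.4.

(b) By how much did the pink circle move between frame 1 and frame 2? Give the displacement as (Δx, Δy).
(-0.6, -0.4)

The pink circle was at (1.5, 9.5) in frame 1 and (0.9, 9.1) in frame 2.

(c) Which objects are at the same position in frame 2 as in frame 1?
the purple triangle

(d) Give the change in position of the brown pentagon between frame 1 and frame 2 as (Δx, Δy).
(1.3, 0.5)

The brown pentagon was at (9.8, 6.0) in frame 1 and (11.1, 6.5) in frame 2.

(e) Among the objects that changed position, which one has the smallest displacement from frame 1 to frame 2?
the pink circle

(moved 0.7)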